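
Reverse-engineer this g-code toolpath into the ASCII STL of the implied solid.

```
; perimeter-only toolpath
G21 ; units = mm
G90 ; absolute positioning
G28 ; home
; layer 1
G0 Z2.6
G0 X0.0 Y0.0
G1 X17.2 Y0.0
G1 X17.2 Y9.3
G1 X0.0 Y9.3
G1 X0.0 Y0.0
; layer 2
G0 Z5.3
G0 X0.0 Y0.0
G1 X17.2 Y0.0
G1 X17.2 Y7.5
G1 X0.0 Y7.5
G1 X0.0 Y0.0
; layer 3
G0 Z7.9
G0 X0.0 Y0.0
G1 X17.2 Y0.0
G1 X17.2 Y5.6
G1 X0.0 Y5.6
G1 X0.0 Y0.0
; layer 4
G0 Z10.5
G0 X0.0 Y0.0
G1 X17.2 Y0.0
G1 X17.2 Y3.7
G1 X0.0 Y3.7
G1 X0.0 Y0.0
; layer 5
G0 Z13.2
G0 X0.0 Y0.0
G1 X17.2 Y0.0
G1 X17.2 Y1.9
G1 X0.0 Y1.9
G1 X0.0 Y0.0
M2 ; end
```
solid part
  facet normal 0.0000 0.0000 -1.0000
    outer loop
      vertex 17.2 11.2 0.0
      vertex 17.2 0.0 0.0
      vertex 0.0 0.0 0.0
    endloop
  endfacet
  facet normal 0.0000 0.0000 -1.0000
    outer loop
      vertex 0.0 11.2 0.0
      vertex 17.2 11.2 0.0
      vertex 0.0 0.0 0.0
    endloop
  endfacet
  facet normal 0.0000 -1.0000 0.0000
    outer loop
      vertex 0.0 0.0 0.0
      vertex 17.2 0.0 0.0
      vertex 17.2 0.0 15.8
    endloop
  endfacet
  facet normal 0.0000 -1.0000 0.0000
    outer loop
      vertex 0.0 0.0 0.0
      vertex 17.2 0.0 15.8
      vertex 0.0 0.0 15.8
    endloop
  endfacet
  facet normal 0.0000 0.8158 0.5783
    outer loop
      vertex 0.0 0.0 15.8
      vertex 17.2 0.0 15.8
      vertex 17.2 11.2 0.0
    endloop
  endfacet
  facet normal 0.0000 0.8158 0.5783
    outer loop
      vertex 0.0 0.0 15.8
      vertex 17.2 11.2 0.0
      vertex 0.0 11.2 0.0
    endloop
  endfacet
  facet normal -1.0000 0.0000 0.0000
    outer loop
      vertex 0.0 0.0 15.8
      vertex 0.0 11.2 0.0
      vertex 0.0 0.0 0.0
    endloop
  endfacet
  facet normal 1.0000 0.0000 0.0000
    outer loop
      vertex 17.2 0.0 0.0
      vertex 17.2 11.2 0.0
      vertex 17.2 0.0 15.8
    endloop
  endfacet
endsolid part

The G0 Z moves step by Δz≈2.6 mm. The G1 loops shrink linearly with z, so the solid tapers from its base footprint up to z≈15.8. Closing with a flat bottom cap and the tapered top and triangulating gives 8 facets — a wedge (ramp): 17.2 × 11.2 mm base, rising to 15.8 mm along the y=0 edge and sloping linearly to z=0 at y=11.2.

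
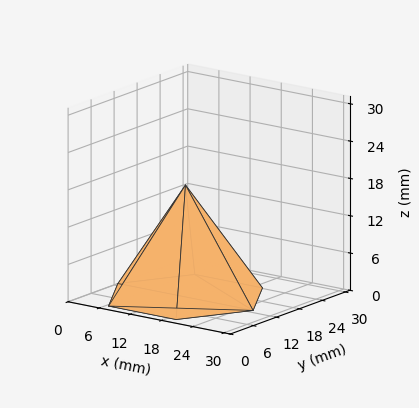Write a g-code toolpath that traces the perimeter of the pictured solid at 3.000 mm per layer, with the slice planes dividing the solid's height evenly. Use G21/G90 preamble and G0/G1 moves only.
Reading the render: the shape is a regular 6-sided pyramid, base circumscribed radius ≈ 13 mm, apex at z ≈ 18 mm (dimensions read to the nearest mm from the axis ticks). For the g-code, the solid's height is divided into equal slices at the stated Δz and each level perimeter traced with G1 moves after a G0 lift.

; perimeter-only toolpath
G21 ; units = mm
G90 ; absolute positioning
G28 ; home
; layer 1
G0 Z3.000
G0 X23.833 Y13.000
G1 X18.417 Y22.382
G1 X7.583 Y22.382
G1 X2.167 Y13.000
G1 X7.583 Y3.618
G1 X18.417 Y3.618
G1 X23.833 Y13.000
; layer 2
G0 Z6.000
G0 X21.667 Y13.000
G1 X17.333 Y20.505
G1 X8.667 Y20.505
G1 X4.333 Y13.000
G1 X8.667 Y5.495
G1 X17.333 Y5.495
G1 X21.667 Y13.000
; layer 3
G0 Z9.000
G0 X19.500 Y13.000
G1 X16.250 Y18.629
G1 X9.750 Y18.629
G1 X6.500 Y13.000
G1 X9.750 Y7.371
G1 X16.250 Y7.371
G1 X19.500 Y13.000
; layer 4
G0 Z12.000
G0 X17.333 Y13.000
G1 X15.167 Y16.753
G1 X10.833 Y16.753
G1 X8.667 Y13.000
G1 X10.833 Y9.247
G1 X15.167 Y9.247
G1 X17.333 Y13.000
; layer 5
G0 Z15.000
G0 X15.167 Y13.000
G1 X14.083 Y14.876
G1 X11.917 Y14.876
G1 X10.833 Y13.000
G1 X11.917 Y11.124
G1 X14.083 Y11.124
G1 X15.167 Y13.000
M2 ; end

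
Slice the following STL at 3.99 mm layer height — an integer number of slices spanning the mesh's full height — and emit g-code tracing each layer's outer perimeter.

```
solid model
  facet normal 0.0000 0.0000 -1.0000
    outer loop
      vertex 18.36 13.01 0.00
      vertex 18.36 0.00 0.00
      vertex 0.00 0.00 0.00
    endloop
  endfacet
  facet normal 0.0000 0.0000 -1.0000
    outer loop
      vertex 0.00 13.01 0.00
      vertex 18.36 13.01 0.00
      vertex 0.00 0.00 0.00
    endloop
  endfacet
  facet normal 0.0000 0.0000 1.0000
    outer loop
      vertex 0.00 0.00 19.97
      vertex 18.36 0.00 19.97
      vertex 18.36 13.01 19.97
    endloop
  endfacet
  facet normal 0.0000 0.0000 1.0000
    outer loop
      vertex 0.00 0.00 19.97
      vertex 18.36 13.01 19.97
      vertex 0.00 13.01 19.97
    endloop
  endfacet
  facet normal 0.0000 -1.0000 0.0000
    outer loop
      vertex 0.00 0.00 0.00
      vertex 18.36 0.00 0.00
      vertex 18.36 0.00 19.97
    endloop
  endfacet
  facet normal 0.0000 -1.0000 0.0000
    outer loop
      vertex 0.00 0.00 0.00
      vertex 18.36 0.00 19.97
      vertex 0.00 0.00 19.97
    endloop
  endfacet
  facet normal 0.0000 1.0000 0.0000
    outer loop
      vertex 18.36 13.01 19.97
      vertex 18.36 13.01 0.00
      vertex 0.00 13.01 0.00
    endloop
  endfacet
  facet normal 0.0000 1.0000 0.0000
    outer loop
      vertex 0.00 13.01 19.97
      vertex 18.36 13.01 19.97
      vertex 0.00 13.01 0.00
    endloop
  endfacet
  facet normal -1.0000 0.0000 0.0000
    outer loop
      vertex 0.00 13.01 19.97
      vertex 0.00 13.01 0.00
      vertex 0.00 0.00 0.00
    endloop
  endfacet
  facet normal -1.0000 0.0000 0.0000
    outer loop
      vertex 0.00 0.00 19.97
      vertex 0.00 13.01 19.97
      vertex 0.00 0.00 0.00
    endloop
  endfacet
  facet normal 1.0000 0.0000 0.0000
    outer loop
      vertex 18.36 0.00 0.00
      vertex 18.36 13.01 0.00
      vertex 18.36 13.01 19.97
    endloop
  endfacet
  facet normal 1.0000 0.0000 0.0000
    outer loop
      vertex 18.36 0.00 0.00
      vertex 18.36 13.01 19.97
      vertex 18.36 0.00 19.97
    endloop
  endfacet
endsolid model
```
; perimeter-only toolpath
G21 ; units = mm
G90 ; absolute positioning
G28 ; home
; layer 1
G0 Z3.99
G0 X0.00 Y0.00
G1 X18.36 Y0.00
G1 X18.36 Y13.01
G1 X0.00 Y13.01
G1 X0.00 Y0.00
; layer 2
G0 Z7.99
G0 X0.00 Y0.00
G1 X18.36 Y0.00
G1 X18.36 Y13.01
G1 X0.00 Y13.01
G1 X0.00 Y0.00
; layer 3
G0 Z11.98
G0 X0.00 Y0.00
G1 X18.36 Y0.00
G1 X18.36 Y13.01
G1 X0.00 Y13.01
G1 X0.00 Y0.00
; layer 4
G0 Z15.98
G0 X0.00 Y0.00
G1 X18.36 Y0.00
G1 X18.36 Y13.01
G1 X0.00 Y13.01
G1 X0.00 Y0.00
; layer 5
G0 Z19.97
G0 X0.00 Y0.00
G1 X18.36 Y0.00
G1 X18.36 Y13.01
G1 X0.00 Y13.01
G1 X0.00 Y0.00
M2 ; end

The solid is a rectangular box, roughly 18.4 × 13 mm footprint and 20 mm tall. Slicing at Δz = 3.99 mm — 5 equal slices spanning the solid's height, so layer i sits at z = i·h/5 — gives 5 non-empty perimeters. Each is a 4-segment closed polygon; G0 lifts to the layer z and rapids to the start vertex, then G1 traces the edges.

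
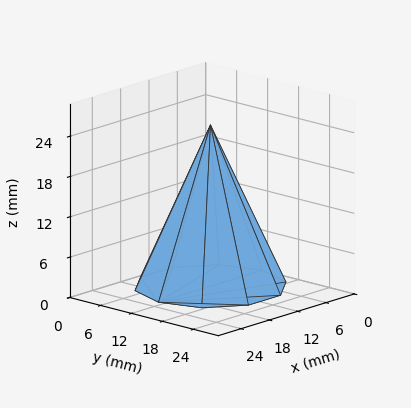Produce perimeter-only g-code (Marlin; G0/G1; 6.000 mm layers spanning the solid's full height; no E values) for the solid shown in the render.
Reading the render: the shape is a regular 10-sided pyramid, base circumscribed radius ≈ 11 mm, apex at z ≈ 24 mm (dimensions read to the nearest mm from the axis ticks). For the g-code, the solid's height is divided into equal slices at the stated Δz and each level perimeter traced with G1 moves after a G0 lift.

; perimeter-only toolpath
G21 ; units = mm
G90 ; absolute positioning
G28 ; home
; layer 1
G0 Z6.000
G0 X19.250 Y11.000
G1 X17.674 Y15.850
G1 X13.549 Y18.846
G1 X8.451 Y18.846
G1 X4.326 Y15.850
G1 X2.750 Y11.000
G1 X4.326 Y6.151
G1 X8.451 Y3.154
G1 X13.549 Y3.154
G1 X17.674 Y6.151
G1 X19.250 Y11.000
; layer 2
G0 Z12.000
G0 X16.500 Y11.000
G1 X15.450 Y14.233
G1 X12.700 Y16.231
G1 X9.300 Y16.231
G1 X6.550 Y14.233
G1 X5.500 Y11.000
G1 X6.550 Y7.767
G1 X9.300 Y5.769
G1 X12.700 Y5.769
G1 X15.450 Y7.767
G1 X16.500 Y11.000
; layer 3
G0 Z18.000
G0 X13.750 Y11.000
G1 X13.225 Y12.617
G1 X11.850 Y13.616
G1 X10.150 Y13.616
G1 X8.775 Y12.617
G1 X8.250 Y11.000
G1 X8.775 Y9.383
G1 X10.150 Y8.384
G1 X11.850 Y8.384
G1 X13.225 Y9.383
G1 X13.750 Y11.000
M2 ; end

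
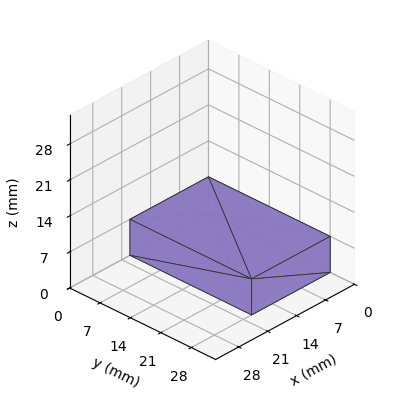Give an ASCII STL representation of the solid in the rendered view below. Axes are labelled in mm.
Reading the render: the shape is a rectangular box, roughly 19 × 28 mm footprint and 7 mm tall (dimensions read to the nearest mm from the axis ticks). For the STL, each face is triangulated and given an outward normal.

solid part
  facet normal 0.0000 0.0000 -1.0000
    outer loop
      vertex 19.0 28.0 0.0
      vertex 19.0 0.0 0.0
      vertex 0.0 0.0 0.0
    endloop
  endfacet
  facet normal 0.0000 0.0000 -1.0000
    outer loop
      vertex 0.0 28.0 0.0
      vertex 19.0 28.0 0.0
      vertex 0.0 0.0 0.0
    endloop
  endfacet
  facet normal 0.0000 0.0000 1.0000
    outer loop
      vertex 0.0 0.0 7.0
      vertex 19.0 0.0 7.0
      vertex 19.0 28.0 7.0
    endloop
  endfacet
  facet normal 0.0000 0.0000 1.0000
    outer loop
      vertex 0.0 0.0 7.0
      vertex 19.0 28.0 7.0
      vertex 0.0 28.0 7.0
    endloop
  endfacet
  facet normal 0.0000 -1.0000 0.0000
    outer loop
      vertex 0.0 0.0 0.0
      vertex 19.0 0.0 0.0
      vertex 19.0 0.0 7.0
    endloop
  endfacet
  facet normal 0.0000 -1.0000 0.0000
    outer loop
      vertex 0.0 0.0 0.0
      vertex 19.0 0.0 7.0
      vertex 0.0 0.0 7.0
    endloop
  endfacet
  facet normal 0.0000 1.0000 0.0000
    outer loop
      vertex 19.0 28.0 7.0
      vertex 19.0 28.0 0.0
      vertex 0.0 28.0 0.0
    endloop
  endfacet
  facet normal 0.0000 1.0000 0.0000
    outer loop
      vertex 0.0 28.0 7.0
      vertex 19.0 28.0 7.0
      vertex 0.0 28.0 0.0
    endloop
  endfacet
  facet normal -1.0000 0.0000 0.0000
    outer loop
      vertex 0.0 28.0 7.0
      vertex 0.0 28.0 0.0
      vertex 0.0 0.0 0.0
    endloop
  endfacet
  facet normal -1.0000 0.0000 0.0000
    outer loop
      vertex 0.0 0.0 7.0
      vertex 0.0 28.0 7.0
      vertex 0.0 0.0 0.0
    endloop
  endfacet
  facet normal 1.0000 0.0000 0.0000
    outer loop
      vertex 19.0 0.0 0.0
      vertex 19.0 28.0 0.0
      vertex 19.0 28.0 7.0
    endloop
  endfacet
  facet normal 1.0000 0.0000 0.0000
    outer loop
      vertex 19.0 0.0 0.0
      vertex 19.0 28.0 7.0
      vertex 19.0 0.0 7.0
    endloop
  endfacet
endsolid part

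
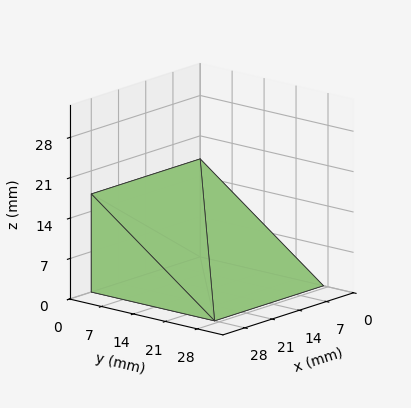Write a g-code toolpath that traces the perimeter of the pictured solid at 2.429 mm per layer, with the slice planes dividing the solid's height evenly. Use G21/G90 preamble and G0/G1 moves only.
Reading the render: the shape is a wedge (ramp): 28 × 27 mm base, rising to 17 mm along the y=0 edge and sloping linearly to z=0 at y=27 (dimensions read to the nearest mm from the axis ticks). For the g-code, the solid's height is divided into equal slices at the stated Δz and each level perimeter traced with G1 moves after a G0 lift.

; perimeter-only toolpath
G21 ; units = mm
G90 ; absolute positioning
G28 ; home
; layer 1
G0 Z2.429
G0 X0.000 Y0.000
G1 X28.000 Y0.000
G1 X28.000 Y23.143
G1 X0.000 Y23.143
G1 X0.000 Y0.000
; layer 2
G0 Z4.857
G0 X0.000 Y0.000
G1 X28.000 Y0.000
G1 X28.000 Y19.286
G1 X0.000 Y19.286
G1 X0.000 Y0.000
; layer 3
G0 Z7.286
G0 X0.000 Y0.000
G1 X28.000 Y0.000
G1 X28.000 Y15.429
G1 X0.000 Y15.429
G1 X0.000 Y0.000
; layer 4
G0 Z9.714
G0 X0.000 Y0.000
G1 X28.000 Y0.000
G1 X28.000 Y11.571
G1 X0.000 Y11.571
G1 X0.000 Y0.000
; layer 5
G0 Z12.143
G0 X0.000 Y0.000
G1 X28.000 Y0.000
G1 X28.000 Y7.714
G1 X0.000 Y7.714
G1 X0.000 Y0.000
; layer 6
G0 Z14.571
G0 X0.000 Y0.000
G1 X28.000 Y0.000
G1 X28.000 Y3.857
G1 X0.000 Y3.857
G1 X0.000 Y0.000
M2 ; end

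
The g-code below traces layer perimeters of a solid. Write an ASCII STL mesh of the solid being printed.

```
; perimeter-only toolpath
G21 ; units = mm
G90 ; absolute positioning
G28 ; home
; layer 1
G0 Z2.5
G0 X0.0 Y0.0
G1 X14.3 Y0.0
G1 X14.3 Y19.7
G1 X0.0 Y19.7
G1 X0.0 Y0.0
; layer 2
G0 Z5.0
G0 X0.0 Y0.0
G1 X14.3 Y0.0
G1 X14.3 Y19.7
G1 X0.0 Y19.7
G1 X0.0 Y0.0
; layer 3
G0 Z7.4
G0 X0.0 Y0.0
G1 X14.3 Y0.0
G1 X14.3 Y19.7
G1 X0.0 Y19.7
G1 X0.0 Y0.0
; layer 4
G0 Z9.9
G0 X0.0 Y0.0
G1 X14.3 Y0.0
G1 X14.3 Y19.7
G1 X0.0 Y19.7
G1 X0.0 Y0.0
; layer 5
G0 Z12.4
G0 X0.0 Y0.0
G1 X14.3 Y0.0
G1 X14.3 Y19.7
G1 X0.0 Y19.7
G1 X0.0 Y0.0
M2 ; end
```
solid part
  facet normal 0.0000 0.0000 -1.0000
    outer loop
      vertex 14.3 19.7 0.0
      vertex 14.3 0.0 0.0
      vertex 0.0 0.0 0.0
    endloop
  endfacet
  facet normal 0.0000 0.0000 -1.0000
    outer loop
      vertex 0.0 19.7 0.0
      vertex 14.3 19.7 0.0
      vertex 0.0 0.0 0.0
    endloop
  endfacet
  facet normal 0.0000 0.0000 1.0000
    outer loop
      vertex 0.0 0.0 12.4
      vertex 14.3 0.0 12.4
      vertex 14.3 19.7 12.4
    endloop
  endfacet
  facet normal 0.0000 0.0000 1.0000
    outer loop
      vertex 0.0 0.0 12.4
      vertex 14.3 19.7 12.4
      vertex 0.0 19.7 12.4
    endloop
  endfacet
  facet normal 0.0000 -1.0000 0.0000
    outer loop
      vertex 0.0 0.0 0.0
      vertex 14.3 0.0 0.0
      vertex 14.3 0.0 12.4
    endloop
  endfacet
  facet normal 0.0000 -1.0000 0.0000
    outer loop
      vertex 0.0 0.0 0.0
      vertex 14.3 0.0 12.4
      vertex 0.0 0.0 12.4
    endloop
  endfacet
  facet normal 0.0000 1.0000 0.0000
    outer loop
      vertex 14.3 19.7 12.4
      vertex 14.3 19.7 0.0
      vertex 0.0 19.7 0.0
    endloop
  endfacet
  facet normal 0.0000 1.0000 0.0000
    outer loop
      vertex 0.0 19.7 12.4
      vertex 14.3 19.7 12.4
      vertex 0.0 19.7 0.0
    endloop
  endfacet
  facet normal -1.0000 0.0000 0.0000
    outer loop
      vertex 0.0 19.7 12.4
      vertex 0.0 19.7 0.0
      vertex 0.0 0.0 0.0
    endloop
  endfacet
  facet normal -1.0000 0.0000 0.0000
    outer loop
      vertex 0.0 0.0 12.4
      vertex 0.0 19.7 12.4
      vertex 0.0 0.0 0.0
    endloop
  endfacet
  facet normal 1.0000 0.0000 0.0000
    outer loop
      vertex 14.3 0.0 0.0
      vertex 14.3 19.7 0.0
      vertex 14.3 19.7 12.4
    endloop
  endfacet
  facet normal 1.0000 0.0000 0.0000
    outer loop
      vertex 14.3 0.0 0.0
      vertex 14.3 19.7 12.4
      vertex 14.3 0.0 12.4
    endloop
  endfacet
endsolid part

The G0 Z moves step by Δz≈2.5 mm. Every layer's G1 loop is the same polygon, so the solid is a straight extrusion of it from z=0 to z≈12.4. Closing with flat bottom and top caps and triangulating gives 12 facets — a rectangular box, roughly 14.3 × 19.7 mm footprint and 12.4 mm tall.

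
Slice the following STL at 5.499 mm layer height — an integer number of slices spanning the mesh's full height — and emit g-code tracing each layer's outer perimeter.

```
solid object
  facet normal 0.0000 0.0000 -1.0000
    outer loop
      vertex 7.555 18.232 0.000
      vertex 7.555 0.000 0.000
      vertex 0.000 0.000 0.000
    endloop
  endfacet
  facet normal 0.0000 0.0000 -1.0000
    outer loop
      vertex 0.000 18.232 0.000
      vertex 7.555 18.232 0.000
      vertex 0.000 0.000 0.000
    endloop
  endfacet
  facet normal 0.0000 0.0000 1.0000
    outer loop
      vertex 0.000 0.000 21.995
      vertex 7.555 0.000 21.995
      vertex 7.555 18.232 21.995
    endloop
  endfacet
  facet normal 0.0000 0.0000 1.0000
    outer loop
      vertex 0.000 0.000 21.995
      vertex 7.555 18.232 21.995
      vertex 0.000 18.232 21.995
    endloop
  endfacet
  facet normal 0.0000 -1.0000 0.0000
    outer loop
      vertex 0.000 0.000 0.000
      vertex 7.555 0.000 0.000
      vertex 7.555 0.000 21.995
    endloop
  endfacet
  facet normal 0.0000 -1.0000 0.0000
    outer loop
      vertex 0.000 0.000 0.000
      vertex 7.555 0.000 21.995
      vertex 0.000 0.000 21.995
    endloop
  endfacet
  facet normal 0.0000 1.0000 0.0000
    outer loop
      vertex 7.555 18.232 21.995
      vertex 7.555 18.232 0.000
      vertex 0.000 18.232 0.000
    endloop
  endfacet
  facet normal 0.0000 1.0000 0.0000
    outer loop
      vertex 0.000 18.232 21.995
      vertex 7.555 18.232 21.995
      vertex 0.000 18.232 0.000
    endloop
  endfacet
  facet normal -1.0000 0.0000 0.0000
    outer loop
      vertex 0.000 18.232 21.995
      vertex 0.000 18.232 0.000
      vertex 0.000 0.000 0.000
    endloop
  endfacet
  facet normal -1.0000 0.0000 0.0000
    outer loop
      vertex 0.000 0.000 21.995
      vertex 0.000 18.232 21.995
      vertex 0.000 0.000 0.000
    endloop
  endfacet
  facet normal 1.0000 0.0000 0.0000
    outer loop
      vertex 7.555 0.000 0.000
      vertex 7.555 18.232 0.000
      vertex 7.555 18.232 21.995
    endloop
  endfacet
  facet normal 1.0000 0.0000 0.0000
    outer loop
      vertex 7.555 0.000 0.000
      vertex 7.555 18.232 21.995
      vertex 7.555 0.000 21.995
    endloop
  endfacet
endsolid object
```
; perimeter-only toolpath
G21 ; units = mm
G90 ; absolute positioning
G28 ; home
; layer 1
G0 Z5.499
G0 X0.000 Y0.000
G1 X7.555 Y0.000
G1 X7.555 Y18.232
G1 X0.000 Y18.232
G1 X0.000 Y0.000
; layer 2
G0 Z10.998
G0 X0.000 Y0.000
G1 X7.555 Y0.000
G1 X7.555 Y18.232
G1 X0.000 Y18.232
G1 X0.000 Y0.000
; layer 3
G0 Z16.496
G0 X0.000 Y0.000
G1 X7.555 Y0.000
G1 X7.555 Y18.232
G1 X0.000 Y18.232
G1 X0.000 Y0.000
; layer 4
G0 Z21.995
G0 X0.000 Y0.000
G1 X7.555 Y0.000
G1 X7.555 Y18.232
G1 X0.000 Y18.232
G1 X0.000 Y0.000
M2 ; end

The solid is a rectangular box, roughly 7.55 × 18.2 mm footprint and 22 mm tall. Slicing at Δz = 5.499 mm — 4 equal slices spanning the solid's height, so layer i sits at z = i·h/4 — gives 4 non-empty perimeters. Each is a 4-segment closed polygon; G0 lifts to the layer z and rapids to the start vertex, then G1 traces the edges.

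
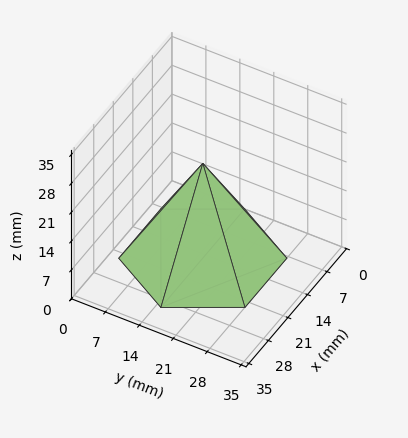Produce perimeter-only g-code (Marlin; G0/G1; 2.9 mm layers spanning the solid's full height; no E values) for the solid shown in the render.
Reading the render: the shape is a regular 6-sided pyramid, base circumscribed radius ≈ 15 mm, apex at z ≈ 23 mm (dimensions read to the nearest mm from the axis ticks). For the g-code, the solid's height is divided into equal slices at the stated Δz and each level perimeter traced with G1 moves after a G0 lift.

; perimeter-only toolpath
G21 ; units = mm
G90 ; absolute positioning
G28 ; home
; layer 1
G0 Z2.9
G0 X28.1 Y15.0
G1 X21.6 Y26.4
G1 X8.4 Y26.4
G1 X1.9 Y15.0
G1 X8.4 Y3.6
G1 X21.6 Y3.6
G1 X28.1 Y15.0
; layer 2
G0 Z5.8
G0 X26.2 Y15.0
G1 X20.6 Y24.8
G1 X9.4 Y24.8
G1 X3.8 Y15.0
G1 X9.4 Y5.2
G1 X20.6 Y5.2
G1 X26.2 Y15.0
; layer 3
G0 Z8.6
G0 X24.4 Y15.0
G1 X19.7 Y23.1
G1 X10.3 Y23.1
G1 X5.6 Y15.0
G1 X10.3 Y6.9
G1 X19.7 Y6.9
G1 X24.4 Y15.0
; layer 4
G0 Z11.5
G0 X22.5 Y15.0
G1 X18.8 Y21.5
G1 X11.2 Y21.5
G1 X7.5 Y15.0
G1 X11.2 Y8.5
G1 X18.8 Y8.5
G1 X22.5 Y15.0
; layer 5
G0 Z14.4
G0 X20.6 Y15.0
G1 X17.8 Y19.9
G1 X12.2 Y19.9
G1 X9.4 Y15.0
G1 X12.2 Y10.1
G1 X17.8 Y10.1
G1 X20.6 Y15.0
; layer 6
G0 Z17.2
G0 X18.8 Y15.0
G1 X16.9 Y18.2
G1 X13.1 Y18.2
G1 X11.2 Y15.0
G1 X13.1 Y11.8
G1 X16.9 Y11.8
G1 X18.8 Y15.0
; layer 7
G0 Z20.1
G0 X16.9 Y15.0
G1 X15.9 Y16.6
G1 X14.1 Y16.6
G1 X13.1 Y15.0
G1 X14.1 Y13.4
G1 X15.9 Y13.4
G1 X16.9 Y15.0
M2 ; end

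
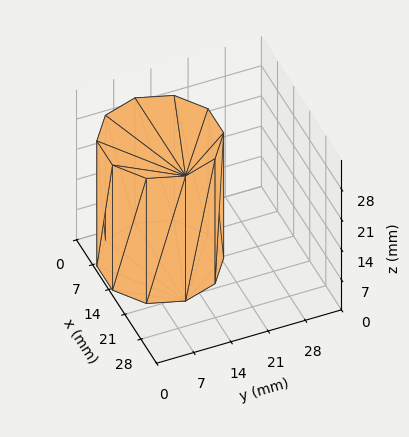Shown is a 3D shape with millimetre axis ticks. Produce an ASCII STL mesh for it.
Reading the render: the shape is a regular 10-sided prism (a cylinder approximated with 10 flat sides), circumscribed radius ≈ 11 mm, height ≈ 29 mm (dimensions read to the nearest mm from the axis ticks). For the STL, each face is triangulated and given an outward normal.

solid part
  facet normal 0.0000 0.0000 -1.0000
    outer loop
      vertex 14.399 21.462 0.000
      vertex 19.899 17.466 0.000
      vertex 22.000 11.000 0.000
    endloop
  endfacet
  facet normal 0.0000 0.0000 -1.0000
    outer loop
      vertex 7.601 21.462 0.000
      vertex 14.399 21.462 0.000
      vertex 22.000 11.000 0.000
    endloop
  endfacet
  facet normal 0.0000 0.0000 -1.0000
    outer loop
      vertex 2.101 17.466 0.000
      vertex 7.601 21.462 0.000
      vertex 22.000 11.000 0.000
    endloop
  endfacet
  facet normal 0.0000 0.0000 -1.0000
    outer loop
      vertex 0.000 11.000 0.000
      vertex 2.101 17.466 0.000
      vertex 22.000 11.000 0.000
    endloop
  endfacet
  facet normal 0.0000 0.0000 -1.0000
    outer loop
      vertex 2.101 4.534 0.000
      vertex 0.000 11.000 0.000
      vertex 22.000 11.000 0.000
    endloop
  endfacet
  facet normal 0.0000 0.0000 -1.0000
    outer loop
      vertex 7.601 0.538 0.000
      vertex 2.101 4.534 0.000
      vertex 22.000 11.000 0.000
    endloop
  endfacet
  facet normal 0.0000 0.0000 -1.0000
    outer loop
      vertex 14.399 0.538 0.000
      vertex 7.601 0.538 0.000
      vertex 22.000 11.000 0.000
    endloop
  endfacet
  facet normal 0.0000 0.0000 -1.0000
    outer loop
      vertex 19.899 4.534 0.000
      vertex 14.399 0.538 0.000
      vertex 22.000 11.000 0.000
    endloop
  endfacet
  facet normal 0.0000 0.0000 1.0000
    outer loop
      vertex 22.000 11.000 29.000
      vertex 19.899 17.466 29.000
      vertex 14.399 21.462 29.000
    endloop
  endfacet
  facet normal 0.0000 0.0000 1.0000
    outer loop
      vertex 22.000 11.000 29.000
      vertex 14.399 21.462 29.000
      vertex 7.601 21.462 29.000
    endloop
  endfacet
  facet normal 0.0000 0.0000 1.0000
    outer loop
      vertex 22.000 11.000 29.000
      vertex 7.601 21.462 29.000
      vertex 2.101 17.466 29.000
    endloop
  endfacet
  facet normal 0.0000 0.0000 1.0000
    outer loop
      vertex 22.000 11.000 29.000
      vertex 2.101 17.466 29.000
      vertex 0.000 11.000 29.000
    endloop
  endfacet
  facet normal 0.0000 0.0000 1.0000
    outer loop
      vertex 22.000 11.000 29.000
      vertex 0.000 11.000 29.000
      vertex 2.101 4.534 29.000
    endloop
  endfacet
  facet normal 0.0000 0.0000 1.0000
    outer loop
      vertex 22.000 11.000 29.000
      vertex 2.101 4.534 29.000
      vertex 7.601 0.538 29.000
    endloop
  endfacet
  facet normal 0.0000 0.0000 1.0000
    outer loop
      vertex 22.000 11.000 29.000
      vertex 7.601 0.538 29.000
      vertex 14.399 0.538 29.000
    endloop
  endfacet
  facet normal 0.0000 0.0000 1.0000
    outer loop
      vertex 22.000 11.000 29.000
      vertex 14.399 0.538 29.000
      vertex 19.899 4.534 29.000
    endloop
  endfacet
  facet normal 0.9511 0.3090 0.0000
    outer loop
      vertex 22.000 11.000 0.000
      vertex 19.899 17.466 0.000
      vertex 19.899 17.466 29.000
    endloop
  endfacet
  facet normal 0.9511 0.3090 0.0000
    outer loop
      vertex 22.000 11.000 0.000
      vertex 19.899 17.466 29.000
      vertex 22.000 11.000 29.000
    endloop
  endfacet
  facet normal 0.5878 0.8090 0.0000
    outer loop
      vertex 19.899 17.466 0.000
      vertex 14.399 21.462 0.000
      vertex 14.399 21.462 29.000
    endloop
  endfacet
  facet normal 0.5878 0.8090 0.0000
    outer loop
      vertex 19.899 17.466 0.000
      vertex 14.399 21.462 29.000
      vertex 19.899 17.466 29.000
    endloop
  endfacet
  facet normal 0.0000 1.0000 0.0000
    outer loop
      vertex 14.399 21.462 0.000
      vertex 7.601 21.462 0.000
      vertex 7.601 21.462 29.000
    endloop
  endfacet
  facet normal 0.0000 1.0000 0.0000
    outer loop
      vertex 14.399 21.462 0.000
      vertex 7.601 21.462 29.000
      vertex 14.399 21.462 29.000
    endloop
  endfacet
  facet normal -0.5878 0.8090 0.0000
    outer loop
      vertex 7.601 21.462 0.000
      vertex 2.101 17.466 0.000
      vertex 2.101 17.466 29.000
    endloop
  endfacet
  facet normal -0.5878 0.8090 0.0000
    outer loop
      vertex 7.601 21.462 0.000
      vertex 2.101 17.466 29.000
      vertex 7.601 21.462 29.000
    endloop
  endfacet
  facet normal -0.9511 0.3090 0.0000
    outer loop
      vertex 2.101 17.466 0.000
      vertex 0.000 11.000 0.000
      vertex 0.000 11.000 29.000
    endloop
  endfacet
  facet normal -0.9511 0.3090 0.0000
    outer loop
      vertex 2.101 17.466 0.000
      vertex 0.000 11.000 29.000
      vertex 2.101 17.466 29.000
    endloop
  endfacet
  facet normal -0.9511 -0.3090 0.0000
    outer loop
      vertex 0.000 11.000 0.000
      vertex 2.101 4.534 0.000
      vertex 2.101 4.534 29.000
    endloop
  endfacet
  facet normal -0.9511 -0.3090 0.0000
    outer loop
      vertex 0.000 11.000 0.000
      vertex 2.101 4.534 29.000
      vertex 0.000 11.000 29.000
    endloop
  endfacet
  facet normal -0.5878 -0.8090 0.0000
    outer loop
      vertex 2.101 4.534 0.000
      vertex 7.601 0.538 0.000
      vertex 7.601 0.538 29.000
    endloop
  endfacet
  facet normal -0.5878 -0.8090 0.0000
    outer loop
      vertex 2.101 4.534 0.000
      vertex 7.601 0.538 29.000
      vertex 2.101 4.534 29.000
    endloop
  endfacet
  facet normal 0.0000 -1.0000 0.0000
    outer loop
      vertex 7.601 0.538 0.000
      vertex 14.399 0.538 0.000
      vertex 14.399 0.538 29.000
    endloop
  endfacet
  facet normal 0.0000 -1.0000 0.0000
    outer loop
      vertex 7.601 0.538 0.000
      vertex 14.399 0.538 29.000
      vertex 7.601 0.538 29.000
    endloop
  endfacet
  facet normal 0.5878 -0.8090 0.0000
    outer loop
      vertex 14.399 0.538 0.000
      vertex 19.899 4.534 0.000
      vertex 19.899 4.534 29.000
    endloop
  endfacet
  facet normal 0.5878 -0.8090 0.0000
    outer loop
      vertex 14.399 0.538 0.000
      vertex 19.899 4.534 29.000
      vertex 14.399 0.538 29.000
    endloop
  endfacet
  facet normal 0.9511 -0.3090 0.0000
    outer loop
      vertex 19.899 4.534 0.000
      vertex 22.000 11.000 0.000
      vertex 22.000 11.000 29.000
    endloop
  endfacet
  facet normal 0.9511 -0.3090 0.0000
    outer loop
      vertex 19.899 4.534 0.000
      vertex 22.000 11.000 29.000
      vertex 19.899 4.534 29.000
    endloop
  endfacet
endsolid part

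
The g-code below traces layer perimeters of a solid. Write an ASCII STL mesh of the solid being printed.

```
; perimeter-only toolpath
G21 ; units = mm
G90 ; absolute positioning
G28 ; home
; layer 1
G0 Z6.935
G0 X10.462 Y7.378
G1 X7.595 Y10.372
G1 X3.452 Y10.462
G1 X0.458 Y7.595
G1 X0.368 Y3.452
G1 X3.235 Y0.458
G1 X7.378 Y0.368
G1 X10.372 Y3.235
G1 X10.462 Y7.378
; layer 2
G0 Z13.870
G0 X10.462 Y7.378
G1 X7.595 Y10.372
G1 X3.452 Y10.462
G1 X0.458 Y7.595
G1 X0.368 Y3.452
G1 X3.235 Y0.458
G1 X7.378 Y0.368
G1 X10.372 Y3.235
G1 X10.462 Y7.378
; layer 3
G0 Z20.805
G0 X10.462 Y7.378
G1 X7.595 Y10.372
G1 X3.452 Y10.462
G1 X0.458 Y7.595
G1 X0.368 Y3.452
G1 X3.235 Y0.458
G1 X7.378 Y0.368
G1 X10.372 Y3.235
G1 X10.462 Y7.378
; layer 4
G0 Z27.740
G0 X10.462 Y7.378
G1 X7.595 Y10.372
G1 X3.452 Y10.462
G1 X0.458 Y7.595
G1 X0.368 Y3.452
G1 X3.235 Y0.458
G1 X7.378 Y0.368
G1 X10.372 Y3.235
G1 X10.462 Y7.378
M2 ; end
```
solid part
  facet normal 0.0000 0.0000 -1.0000
    outer loop
      vertex 3.452 10.462 0.000
      vertex 7.595 10.372 0.000
      vertex 10.462 7.378 0.000
    endloop
  endfacet
  facet normal 0.0000 0.0000 -1.0000
    outer loop
      vertex 0.458 7.595 0.000
      vertex 3.452 10.462 0.000
      vertex 10.462 7.378 0.000
    endloop
  endfacet
  facet normal 0.0000 0.0000 -1.0000
    outer loop
      vertex 0.368 3.452 0.000
      vertex 0.458 7.595 0.000
      vertex 10.462 7.378 0.000
    endloop
  endfacet
  facet normal 0.0000 0.0000 -1.0000
    outer loop
      vertex 3.235 0.458 0.000
      vertex 0.368 3.452 0.000
      vertex 10.462 7.378 0.000
    endloop
  endfacet
  facet normal 0.0000 0.0000 -1.0000
    outer loop
      vertex 7.378 0.368 0.000
      vertex 3.235 0.458 0.000
      vertex 10.462 7.378 0.000
    endloop
  endfacet
  facet normal 0.0000 0.0000 -1.0000
    outer loop
      vertex 10.372 3.235 0.000
      vertex 7.378 0.368 0.000
      vertex 10.462 7.378 0.000
    endloop
  endfacet
  facet normal 0.0000 0.0000 1.0000
    outer loop
      vertex 10.462 7.378 27.740
      vertex 7.595 10.372 27.740
      vertex 3.452 10.462 27.740
    endloop
  endfacet
  facet normal 0.0000 0.0000 1.0000
    outer loop
      vertex 10.462 7.378 27.740
      vertex 3.452 10.462 27.740
      vertex 0.458 7.595 27.740
    endloop
  endfacet
  facet normal 0.0000 0.0000 1.0000
    outer loop
      vertex 10.462 7.378 27.740
      vertex 0.458 7.595 27.740
      vertex 0.368 3.452 27.740
    endloop
  endfacet
  facet normal 0.0000 0.0000 1.0000
    outer loop
      vertex 10.462 7.378 27.740
      vertex 0.368 3.452 27.740
      vertex 3.235 0.458 27.740
    endloop
  endfacet
  facet normal 0.0000 0.0000 1.0000
    outer loop
      vertex 10.462 7.378 27.740
      vertex 3.235 0.458 27.740
      vertex 7.378 0.368 27.740
    endloop
  endfacet
  facet normal 0.0000 0.0000 1.0000
    outer loop
      vertex 10.462 7.378 27.740
      vertex 7.378 0.368 27.740
      vertex 10.372 3.235 27.740
    endloop
  endfacet
  facet normal 0.7223 0.6916 0.0000
    outer loop
      vertex 10.462 7.378 0.000
      vertex 7.595 10.372 0.000
      vertex 7.595 10.372 27.740
    endloop
  endfacet
  facet normal 0.7223 0.6916 0.0000
    outer loop
      vertex 10.462 7.378 0.000
      vertex 7.595 10.372 27.740
      vertex 10.462 7.378 27.740
    endloop
  endfacet
  facet normal 0.0217 0.9998 0.0000
    outer loop
      vertex 7.595 10.372 0.000
      vertex 3.452 10.462 0.000
      vertex 3.452 10.462 27.740
    endloop
  endfacet
  facet normal 0.0217 0.9998 0.0000
    outer loop
      vertex 7.595 10.372 0.000
      vertex 3.452 10.462 27.740
      vertex 7.595 10.372 27.740
    endloop
  endfacet
  facet normal -0.6916 0.7223 0.0000
    outer loop
      vertex 3.452 10.462 0.000
      vertex 0.458 7.595 0.000
      vertex 0.458 7.595 27.740
    endloop
  endfacet
  facet normal -0.6916 0.7223 0.0000
    outer loop
      vertex 3.452 10.462 0.000
      vertex 0.458 7.595 27.740
      vertex 3.452 10.462 27.740
    endloop
  endfacet
  facet normal -0.9998 0.0217 0.0000
    outer loop
      vertex 0.458 7.595 0.000
      vertex 0.368 3.452 0.000
      vertex 0.368 3.452 27.740
    endloop
  endfacet
  facet normal -0.9998 0.0217 0.0000
    outer loop
      vertex 0.458 7.595 0.000
      vertex 0.368 3.452 27.740
      vertex 0.458 7.595 27.740
    endloop
  endfacet
  facet normal -0.7223 -0.6916 0.0000
    outer loop
      vertex 0.368 3.452 0.000
      vertex 3.235 0.458 0.000
      vertex 3.235 0.458 27.740
    endloop
  endfacet
  facet normal -0.7223 -0.6916 0.0000
    outer loop
      vertex 0.368 3.452 0.000
      vertex 3.235 0.458 27.740
      vertex 0.368 3.452 27.740
    endloop
  endfacet
  facet normal -0.0217 -0.9998 0.0000
    outer loop
      vertex 3.235 0.458 0.000
      vertex 7.378 0.368 0.000
      vertex 7.378 0.368 27.740
    endloop
  endfacet
  facet normal -0.0217 -0.9998 0.0000
    outer loop
      vertex 3.235 0.458 0.000
      vertex 7.378 0.368 27.740
      vertex 3.235 0.458 27.740
    endloop
  endfacet
  facet normal 0.6916 -0.7223 0.0000
    outer loop
      vertex 7.378 0.368 0.000
      vertex 10.372 3.235 0.000
      vertex 10.372 3.235 27.740
    endloop
  endfacet
  facet normal 0.6916 -0.7223 0.0000
    outer loop
      vertex 7.378 0.368 0.000
      vertex 10.372 3.235 27.740
      vertex 7.378 0.368 27.740
    endloop
  endfacet
  facet normal 0.9998 -0.0217 0.0000
    outer loop
      vertex 10.372 3.235 0.000
      vertex 10.462 7.378 0.000
      vertex 10.462 7.378 27.740
    endloop
  endfacet
  facet normal 0.9998 -0.0217 0.0000
    outer loop
      vertex 10.372 3.235 0.000
      vertex 10.462 7.378 27.740
      vertex 10.372 3.235 27.740
    endloop
  endfacet
endsolid part

The G0 Z moves step by Δz≈6.935 mm. Every layer's G1 loop is the same polygon, so the solid is a straight extrusion of it from z=0 to z≈27.7. Closing with flat bottom and top caps and triangulating gives 28 facets — a regular 8-sided prism (a cylinder approximated with 8 flat sides), circumscribed radius ≈ 5.42 mm, height ≈ 27.7 mm.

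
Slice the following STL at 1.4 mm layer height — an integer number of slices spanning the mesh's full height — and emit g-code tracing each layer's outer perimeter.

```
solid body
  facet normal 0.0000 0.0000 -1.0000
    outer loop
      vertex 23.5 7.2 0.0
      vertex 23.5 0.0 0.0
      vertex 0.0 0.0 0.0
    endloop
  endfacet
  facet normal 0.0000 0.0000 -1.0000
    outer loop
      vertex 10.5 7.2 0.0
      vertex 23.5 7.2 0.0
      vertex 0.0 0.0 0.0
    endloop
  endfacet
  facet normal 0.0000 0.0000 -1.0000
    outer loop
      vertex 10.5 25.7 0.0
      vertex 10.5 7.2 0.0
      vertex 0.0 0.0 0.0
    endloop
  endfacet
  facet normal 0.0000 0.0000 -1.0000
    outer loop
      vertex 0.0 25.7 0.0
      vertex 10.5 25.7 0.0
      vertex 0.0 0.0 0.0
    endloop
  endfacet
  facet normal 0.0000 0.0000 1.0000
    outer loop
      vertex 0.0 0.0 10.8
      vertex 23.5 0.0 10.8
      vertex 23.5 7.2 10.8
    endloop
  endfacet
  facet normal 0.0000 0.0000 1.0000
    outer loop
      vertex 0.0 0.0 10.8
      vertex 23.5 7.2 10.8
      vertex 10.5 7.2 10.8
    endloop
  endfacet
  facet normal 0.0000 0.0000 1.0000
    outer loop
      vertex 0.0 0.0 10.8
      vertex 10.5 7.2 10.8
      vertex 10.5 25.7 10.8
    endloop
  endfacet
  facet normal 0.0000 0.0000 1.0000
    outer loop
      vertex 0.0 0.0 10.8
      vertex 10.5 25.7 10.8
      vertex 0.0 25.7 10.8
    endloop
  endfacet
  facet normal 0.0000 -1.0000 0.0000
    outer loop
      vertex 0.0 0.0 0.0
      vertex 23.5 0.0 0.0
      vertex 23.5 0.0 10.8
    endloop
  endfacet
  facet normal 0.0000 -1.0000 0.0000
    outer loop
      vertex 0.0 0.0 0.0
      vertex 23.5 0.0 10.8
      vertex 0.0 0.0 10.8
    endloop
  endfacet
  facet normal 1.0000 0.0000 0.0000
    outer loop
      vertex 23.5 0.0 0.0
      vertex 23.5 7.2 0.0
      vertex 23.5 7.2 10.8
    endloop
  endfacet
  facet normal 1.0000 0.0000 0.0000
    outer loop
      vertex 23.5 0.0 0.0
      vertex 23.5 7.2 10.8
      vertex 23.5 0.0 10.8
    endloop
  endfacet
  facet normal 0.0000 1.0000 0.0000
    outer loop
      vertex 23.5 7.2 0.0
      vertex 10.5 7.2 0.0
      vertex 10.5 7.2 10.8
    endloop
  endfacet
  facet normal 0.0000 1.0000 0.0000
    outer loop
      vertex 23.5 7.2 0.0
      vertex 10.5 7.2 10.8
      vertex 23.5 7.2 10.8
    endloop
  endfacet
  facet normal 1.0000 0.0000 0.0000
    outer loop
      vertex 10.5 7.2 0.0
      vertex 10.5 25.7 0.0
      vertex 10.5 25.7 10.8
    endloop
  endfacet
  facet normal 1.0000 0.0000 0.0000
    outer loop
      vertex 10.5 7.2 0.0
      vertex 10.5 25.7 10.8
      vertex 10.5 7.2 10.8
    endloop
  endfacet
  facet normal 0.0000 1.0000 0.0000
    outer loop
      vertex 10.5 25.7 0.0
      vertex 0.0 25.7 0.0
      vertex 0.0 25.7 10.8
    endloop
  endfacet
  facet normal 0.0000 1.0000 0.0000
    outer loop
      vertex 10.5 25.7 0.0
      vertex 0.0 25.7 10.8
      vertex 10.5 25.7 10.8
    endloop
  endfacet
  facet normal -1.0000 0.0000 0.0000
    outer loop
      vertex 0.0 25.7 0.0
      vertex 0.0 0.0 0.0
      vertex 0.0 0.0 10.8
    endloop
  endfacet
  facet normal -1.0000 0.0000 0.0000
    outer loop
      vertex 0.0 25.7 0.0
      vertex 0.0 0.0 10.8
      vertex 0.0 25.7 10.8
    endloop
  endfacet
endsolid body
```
; perimeter-only toolpath
G21 ; units = mm
G90 ; absolute positioning
G28 ; home
; layer 1
G0 Z1.4
G0 X0.0 Y0.0
G1 X23.5 Y0.0
G1 X23.5 Y7.2
G1 X10.5 Y7.2
G1 X10.5 Y25.7
G1 X0.0 Y25.7
G1 X0.0 Y0.0
; layer 2
G0 Z2.7
G0 X0.0 Y0.0
G1 X23.5 Y0.0
G1 X23.5 Y7.2
G1 X10.5 Y7.2
G1 X10.5 Y25.7
G1 X0.0 Y25.7
G1 X0.0 Y0.0
; layer 3
G0 Z4.1
G0 X0.0 Y0.0
G1 X23.5 Y0.0
G1 X23.5 Y7.2
G1 X10.5 Y7.2
G1 X10.5 Y25.7
G1 X0.0 Y25.7
G1 X0.0 Y0.0
; layer 4
G0 Z5.4
G0 X0.0 Y0.0
G1 X23.5 Y0.0
G1 X23.5 Y7.2
G1 X10.5 Y7.2
G1 X10.5 Y25.7
G1 X0.0 Y25.7
G1 X0.0 Y0.0
; layer 5
G0 Z6.8
G0 X0.0 Y0.0
G1 X23.5 Y0.0
G1 X23.5 Y7.2
G1 X10.5 Y7.2
G1 X10.5 Y25.7
G1 X0.0 Y25.7
G1 X0.0 Y0.0
; layer 6
G0 Z8.1
G0 X0.0 Y0.0
G1 X23.5 Y0.0
G1 X23.5 Y7.2
G1 X10.5 Y7.2
G1 X10.5 Y25.7
G1 X0.0 Y25.7
G1 X0.0 Y0.0
; layer 7
G0 Z9.5
G0 X0.0 Y0.0
G1 X23.5 Y0.0
G1 X23.5 Y7.2
G1 X10.5 Y7.2
G1 X10.5 Y25.7
G1 X0.0 Y25.7
G1 X0.0 Y0.0
; layer 8
G0 Z10.8
G0 X0.0 Y0.0
G1 X23.5 Y0.0
G1 X23.5 Y7.2
G1 X10.5 Y7.2
G1 X10.5 Y25.7
G1 X0.0 Y25.7
G1 X0.0 Y0.0
M2 ; end

The solid is an L-shaped prism: outer 23.5 × 25.7 mm, arm thicknesses ≈ 7.2 mm (horizontal) and 10.5 mm (vertical), extruded 10.8 mm in z. Slicing at Δz = 1.4 mm — 8 equal slices spanning the solid's height, so layer i sits at z = i·h/8 — gives 8 non-empty perimeters. Each is a 6-segment closed polygon; G0 lifts to the layer z and rapids to the start vertex, then G1 traces the edges.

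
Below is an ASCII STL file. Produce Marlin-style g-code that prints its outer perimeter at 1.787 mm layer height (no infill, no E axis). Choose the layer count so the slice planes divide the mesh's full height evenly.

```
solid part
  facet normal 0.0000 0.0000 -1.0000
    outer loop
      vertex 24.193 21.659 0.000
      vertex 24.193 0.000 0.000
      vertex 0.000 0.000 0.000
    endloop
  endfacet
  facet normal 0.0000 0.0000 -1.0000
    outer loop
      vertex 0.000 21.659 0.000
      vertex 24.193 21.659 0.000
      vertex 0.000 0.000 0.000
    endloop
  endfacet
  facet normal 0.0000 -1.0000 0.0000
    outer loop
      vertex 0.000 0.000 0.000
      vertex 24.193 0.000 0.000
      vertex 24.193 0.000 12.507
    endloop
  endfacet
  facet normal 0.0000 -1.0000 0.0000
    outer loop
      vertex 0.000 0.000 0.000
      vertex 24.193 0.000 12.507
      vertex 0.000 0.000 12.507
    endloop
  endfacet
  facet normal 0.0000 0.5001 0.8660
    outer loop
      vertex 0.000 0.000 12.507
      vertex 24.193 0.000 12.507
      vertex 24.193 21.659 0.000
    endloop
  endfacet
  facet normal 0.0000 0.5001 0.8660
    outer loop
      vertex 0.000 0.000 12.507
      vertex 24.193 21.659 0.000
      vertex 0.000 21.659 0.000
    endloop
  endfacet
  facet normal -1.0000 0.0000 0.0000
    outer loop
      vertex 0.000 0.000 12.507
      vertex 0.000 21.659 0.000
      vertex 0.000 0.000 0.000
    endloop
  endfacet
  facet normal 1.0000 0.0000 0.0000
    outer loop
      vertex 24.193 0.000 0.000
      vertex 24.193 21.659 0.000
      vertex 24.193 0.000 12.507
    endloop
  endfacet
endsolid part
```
; perimeter-only toolpath
G21 ; units = mm
G90 ; absolute positioning
G28 ; home
; layer 1
G0 Z1.787
G0 X0.000 Y0.000
G1 X24.193 Y0.000
G1 X24.193 Y18.565
G1 X0.000 Y18.565
G1 X0.000 Y0.000
; layer 2
G0 Z3.573
G0 X0.000 Y0.000
G1 X24.193 Y0.000
G1 X24.193 Y15.471
G1 X0.000 Y15.471
G1 X0.000 Y0.000
; layer 3
G0 Z5.360
G0 X0.000 Y0.000
G1 X24.193 Y0.000
G1 X24.193 Y12.377
G1 X0.000 Y12.377
G1 X0.000 Y0.000
; layer 4
G0 Z7.147
G0 X0.000 Y0.000
G1 X24.193 Y0.000
G1 X24.193 Y9.282
G1 X0.000 Y9.282
G1 X0.000 Y0.000
; layer 5
G0 Z8.934
G0 X0.000 Y0.000
G1 X24.193 Y0.000
G1 X24.193 Y6.188
G1 X0.000 Y6.188
G1 X0.000 Y0.000
; layer 6
G0 Z10.720
G0 X0.000 Y0.000
G1 X24.193 Y0.000
G1 X24.193 Y3.094
G1 X0.000 Y3.094
G1 X0.000 Y0.000
M2 ; end

The solid is a wedge (ramp): 24.2 × 21.7 mm base, rising to 12.5 mm along the y=0 edge and sloping linearly to z=0 at y=21.7. Slicing at Δz = 1.787 mm — 7 equal slices spanning the solid's height, so layer i sits at z = i·h/7 — gives 6 non-empty perimeters. Each is a 4-segment closed polygon; G0 lifts to the layer z and rapids to the start vertex, then G1 traces the edges. The cross-section shrinks linearly with z (the slice at the apex is degenerate and omitted).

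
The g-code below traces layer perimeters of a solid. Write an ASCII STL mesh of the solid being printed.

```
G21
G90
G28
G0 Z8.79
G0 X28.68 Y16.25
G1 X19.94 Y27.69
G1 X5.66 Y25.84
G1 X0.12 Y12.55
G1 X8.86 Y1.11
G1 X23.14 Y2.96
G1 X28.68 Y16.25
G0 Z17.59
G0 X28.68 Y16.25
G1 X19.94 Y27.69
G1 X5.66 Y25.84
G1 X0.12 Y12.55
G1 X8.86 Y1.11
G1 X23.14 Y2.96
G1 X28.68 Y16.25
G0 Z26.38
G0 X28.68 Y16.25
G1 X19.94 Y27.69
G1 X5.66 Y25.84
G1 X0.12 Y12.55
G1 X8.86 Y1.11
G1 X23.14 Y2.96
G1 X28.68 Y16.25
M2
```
solid part
  facet normal 0.0000 0.0000 -1.0000
    outer loop
      vertex 5.66 25.84 0.00
      vertex 19.94 27.69 0.00
      vertex 28.68 16.25 0.00
    endloop
  endfacet
  facet normal 0.0000 0.0000 -1.0000
    outer loop
      vertex 0.12 12.55 0.00
      vertex 5.66 25.84 0.00
      vertex 28.68 16.25 0.00
    endloop
  endfacet
  facet normal 0.0000 0.0000 -1.0000
    outer loop
      vertex 8.86 1.11 0.00
      vertex 0.12 12.55 0.00
      vertex 28.68 16.25 0.00
    endloop
  endfacet
  facet normal 0.0000 0.0000 -1.0000
    outer loop
      vertex 23.14 2.96 0.00
      vertex 8.86 1.11 0.00
      vertex 28.68 16.25 0.00
    endloop
  endfacet
  facet normal 0.0000 0.0000 1.0000
    outer loop
      vertex 28.68 16.25 26.38
      vertex 19.94 27.69 26.38
      vertex 5.66 25.84 26.38
    endloop
  endfacet
  facet normal 0.0000 0.0000 1.0000
    outer loop
      vertex 28.68 16.25 26.38
      vertex 5.66 25.84 26.38
      vertex 0.12 12.55 26.38
    endloop
  endfacet
  facet normal 0.0000 0.0000 1.0000
    outer loop
      vertex 28.68 16.25 26.38
      vertex 0.12 12.55 26.38
      vertex 8.86 1.11 26.38
    endloop
  endfacet
  facet normal 0.0000 0.0000 1.0000
    outer loop
      vertex 28.68 16.25 26.38
      vertex 8.86 1.11 26.38
      vertex 23.14 2.96 26.38
    endloop
  endfacet
  facet normal 0.7946 0.6071 0.0000
    outer loop
      vertex 28.68 16.25 0.00
      vertex 19.94 27.69 0.00
      vertex 19.94 27.69 26.38
    endloop
  endfacet
  facet normal 0.7946 0.6071 0.0000
    outer loop
      vertex 28.68 16.25 0.00
      vertex 19.94 27.69 26.38
      vertex 28.68 16.25 26.38
    endloop
  endfacet
  facet normal -0.1285 0.9917 0.0000
    outer loop
      vertex 19.94 27.69 0.00
      vertex 5.66 25.84 0.00
      vertex 5.66 25.84 26.38
    endloop
  endfacet
  facet normal -0.1285 0.9917 0.0000
    outer loop
      vertex 19.94 27.69 0.00
      vertex 5.66 25.84 26.38
      vertex 19.94 27.69 26.38
    endloop
  endfacet
  facet normal -0.9230 0.3848 0.0000
    outer loop
      vertex 5.66 25.84 0.00
      vertex 0.12 12.55 0.00
      vertex 0.12 12.55 26.38
    endloop
  endfacet
  facet normal -0.9230 0.3848 0.0000
    outer loop
      vertex 5.66 25.84 0.00
      vertex 0.12 12.55 26.38
      vertex 5.66 25.84 26.38
    endloop
  endfacet
  facet normal -0.7946 -0.6071 0.0000
    outer loop
      vertex 0.12 12.55 0.00
      vertex 8.86 1.11 0.00
      vertex 8.86 1.11 26.38
    endloop
  endfacet
  facet normal -0.7946 -0.6071 0.0000
    outer loop
      vertex 0.12 12.55 0.00
      vertex 8.86 1.11 26.38
      vertex 0.12 12.55 26.38
    endloop
  endfacet
  facet normal 0.1285 -0.9917 0.0000
    outer loop
      vertex 8.86 1.11 0.00
      vertex 23.14 2.96 0.00
      vertex 23.14 2.96 26.38
    endloop
  endfacet
  facet normal 0.1285 -0.9917 0.0000
    outer loop
      vertex 8.86 1.11 0.00
      vertex 23.14 2.96 26.38
      vertex 8.86 1.11 26.38
    endloop
  endfacet
  facet normal 0.9230 -0.3848 0.0000
    outer loop
      vertex 23.14 2.96 0.00
      vertex 28.68 16.25 0.00
      vertex 28.68 16.25 26.38
    endloop
  endfacet
  facet normal 0.9230 -0.3848 0.0000
    outer loop
      vertex 23.14 2.96 0.00
      vertex 28.68 16.25 26.38
      vertex 23.14 2.96 26.38
    endloop
  endfacet
endsolid part

The G0 Z moves step by Δz≈8.79 mm. Every layer's G1 loop is the same polygon, so the solid is a straight extrusion of it from z=0 to z≈26.4. Closing with flat bottom and top caps and triangulating gives 20 facets — a regular 6-sided prism (a cylinder approximated with 6 flat sides), circumscribed radius ≈ 14.4 mm, height ≈ 26.4 mm.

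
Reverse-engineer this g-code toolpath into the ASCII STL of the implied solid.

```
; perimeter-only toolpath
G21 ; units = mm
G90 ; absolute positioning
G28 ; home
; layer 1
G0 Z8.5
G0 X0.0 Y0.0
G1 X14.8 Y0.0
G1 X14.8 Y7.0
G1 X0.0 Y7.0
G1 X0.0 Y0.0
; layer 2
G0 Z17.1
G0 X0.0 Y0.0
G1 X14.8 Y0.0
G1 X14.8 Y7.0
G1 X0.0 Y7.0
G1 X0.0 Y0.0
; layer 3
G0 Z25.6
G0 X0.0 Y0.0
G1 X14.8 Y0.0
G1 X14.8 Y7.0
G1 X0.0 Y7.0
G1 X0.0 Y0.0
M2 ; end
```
solid part
  facet normal 0.0000 0.0000 -1.0000
    outer loop
      vertex 14.8 7.0 0.0
      vertex 14.8 0.0 0.0
      vertex 0.0 0.0 0.0
    endloop
  endfacet
  facet normal 0.0000 0.0000 -1.0000
    outer loop
      vertex 0.0 7.0 0.0
      vertex 14.8 7.0 0.0
      vertex 0.0 0.0 0.0
    endloop
  endfacet
  facet normal 0.0000 0.0000 1.0000
    outer loop
      vertex 0.0 0.0 25.6
      vertex 14.8 0.0 25.6
      vertex 14.8 7.0 25.6
    endloop
  endfacet
  facet normal 0.0000 0.0000 1.0000
    outer loop
      vertex 0.0 0.0 25.6
      vertex 14.8 7.0 25.6
      vertex 0.0 7.0 25.6
    endloop
  endfacet
  facet normal 0.0000 -1.0000 0.0000
    outer loop
      vertex 0.0 0.0 0.0
      vertex 14.8 0.0 0.0
      vertex 14.8 0.0 25.6
    endloop
  endfacet
  facet normal 0.0000 -1.0000 0.0000
    outer loop
      vertex 0.0 0.0 0.0
      vertex 14.8 0.0 25.6
      vertex 0.0 0.0 25.6
    endloop
  endfacet
  facet normal 0.0000 1.0000 0.0000
    outer loop
      vertex 14.8 7.0 25.6
      vertex 14.8 7.0 0.0
      vertex 0.0 7.0 0.0
    endloop
  endfacet
  facet normal 0.0000 1.0000 0.0000
    outer loop
      vertex 0.0 7.0 25.6
      vertex 14.8 7.0 25.6
      vertex 0.0 7.0 0.0
    endloop
  endfacet
  facet normal -1.0000 0.0000 0.0000
    outer loop
      vertex 0.0 7.0 25.6
      vertex 0.0 7.0 0.0
      vertex 0.0 0.0 0.0
    endloop
  endfacet
  facet normal -1.0000 0.0000 0.0000
    outer loop
      vertex 0.0 0.0 25.6
      vertex 0.0 7.0 25.6
      vertex 0.0 0.0 0.0
    endloop
  endfacet
  facet normal 1.0000 0.0000 0.0000
    outer loop
      vertex 14.8 0.0 0.0
      vertex 14.8 7.0 0.0
      vertex 14.8 7.0 25.6
    endloop
  endfacet
  facet normal 1.0000 0.0000 0.0000
    outer loop
      vertex 14.8 0.0 0.0
      vertex 14.8 7.0 25.6
      vertex 14.8 0.0 25.6
    endloop
  endfacet
endsolid part

The G0 Z moves step by Δz≈8.5 mm. Every layer's G1 loop is the same polygon, so the solid is a straight extrusion of it from z=0 to z≈25.6. Closing with flat bottom and top caps and triangulating gives 12 facets — a rectangular box, roughly 14.8 × 7 mm footprint and 25.6 mm tall.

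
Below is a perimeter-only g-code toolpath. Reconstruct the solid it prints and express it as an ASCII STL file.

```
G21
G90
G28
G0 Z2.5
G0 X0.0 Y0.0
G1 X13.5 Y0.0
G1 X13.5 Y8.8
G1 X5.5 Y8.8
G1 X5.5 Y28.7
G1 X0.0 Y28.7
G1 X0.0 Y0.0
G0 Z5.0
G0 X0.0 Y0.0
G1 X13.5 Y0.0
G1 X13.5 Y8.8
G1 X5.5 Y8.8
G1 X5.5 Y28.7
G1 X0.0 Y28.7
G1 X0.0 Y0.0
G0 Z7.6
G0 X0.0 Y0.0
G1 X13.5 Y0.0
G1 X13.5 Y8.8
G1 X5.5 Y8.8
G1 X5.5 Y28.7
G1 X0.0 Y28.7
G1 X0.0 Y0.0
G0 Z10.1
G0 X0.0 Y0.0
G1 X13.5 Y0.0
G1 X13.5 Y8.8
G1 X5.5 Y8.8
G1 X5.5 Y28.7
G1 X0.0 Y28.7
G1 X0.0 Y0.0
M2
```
solid part
  facet normal 0.0000 0.0000 -1.0000
    outer loop
      vertex 13.5 8.8 0.0
      vertex 13.5 0.0 0.0
      vertex 0.0 0.0 0.0
    endloop
  endfacet
  facet normal 0.0000 0.0000 -1.0000
    outer loop
      vertex 5.5 8.8 0.0
      vertex 13.5 8.8 0.0
      vertex 0.0 0.0 0.0
    endloop
  endfacet
  facet normal 0.0000 0.0000 -1.0000
    outer loop
      vertex 5.5 28.7 0.0
      vertex 5.5 8.8 0.0
      vertex 0.0 0.0 0.0
    endloop
  endfacet
  facet normal 0.0000 0.0000 -1.0000
    outer loop
      vertex 0.0 28.7 0.0
      vertex 5.5 28.7 0.0
      vertex 0.0 0.0 0.0
    endloop
  endfacet
  facet normal 0.0000 0.0000 1.0000
    outer loop
      vertex 0.0 0.0 10.1
      vertex 13.5 0.0 10.1
      vertex 13.5 8.8 10.1
    endloop
  endfacet
  facet normal 0.0000 0.0000 1.0000
    outer loop
      vertex 0.0 0.0 10.1
      vertex 13.5 8.8 10.1
      vertex 5.5 8.8 10.1
    endloop
  endfacet
  facet normal 0.0000 0.0000 1.0000
    outer loop
      vertex 0.0 0.0 10.1
      vertex 5.5 8.8 10.1
      vertex 5.5 28.7 10.1
    endloop
  endfacet
  facet normal 0.0000 0.0000 1.0000
    outer loop
      vertex 0.0 0.0 10.1
      vertex 5.5 28.7 10.1
      vertex 0.0 28.7 10.1
    endloop
  endfacet
  facet normal 0.0000 -1.0000 0.0000
    outer loop
      vertex 0.0 0.0 0.0
      vertex 13.5 0.0 0.0
      vertex 13.5 0.0 10.1
    endloop
  endfacet
  facet normal 0.0000 -1.0000 0.0000
    outer loop
      vertex 0.0 0.0 0.0
      vertex 13.5 0.0 10.1
      vertex 0.0 0.0 10.1
    endloop
  endfacet
  facet normal 1.0000 0.0000 0.0000
    outer loop
      vertex 13.5 0.0 0.0
      vertex 13.5 8.8 0.0
      vertex 13.5 8.8 10.1
    endloop
  endfacet
  facet normal 1.0000 0.0000 0.0000
    outer loop
      vertex 13.5 0.0 0.0
      vertex 13.5 8.8 10.1
      vertex 13.5 0.0 10.1
    endloop
  endfacet
  facet normal 0.0000 1.0000 0.0000
    outer loop
      vertex 13.5 8.8 0.0
      vertex 5.5 8.8 0.0
      vertex 5.5 8.8 10.1
    endloop
  endfacet
  facet normal 0.0000 1.0000 0.0000
    outer loop
      vertex 13.5 8.8 0.0
      vertex 5.5 8.8 10.1
      vertex 13.5 8.8 10.1
    endloop
  endfacet
  facet normal 1.0000 0.0000 0.0000
    outer loop
      vertex 5.5 8.8 0.0
      vertex 5.5 28.7 0.0
      vertex 5.5 28.7 10.1
    endloop
  endfacet
  facet normal 1.0000 0.0000 0.0000
    outer loop
      vertex 5.5 8.8 0.0
      vertex 5.5 28.7 10.1
      vertex 5.5 8.8 10.1
    endloop
  endfacet
  facet normal 0.0000 1.0000 0.0000
    outer loop
      vertex 5.5 28.7 0.0
      vertex 0.0 28.7 0.0
      vertex 0.0 28.7 10.1
    endloop
  endfacet
  facet normal 0.0000 1.0000 0.0000
    outer loop
      vertex 5.5 28.7 0.0
      vertex 0.0 28.7 10.1
      vertex 5.5 28.7 10.1
    endloop
  endfacet
  facet normal -1.0000 0.0000 0.0000
    outer loop
      vertex 0.0 28.7 0.0
      vertex 0.0 0.0 0.0
      vertex 0.0 0.0 10.1
    endloop
  endfacet
  facet normal -1.0000 0.0000 0.0000
    outer loop
      vertex 0.0 28.7 0.0
      vertex 0.0 0.0 10.1
      vertex 0.0 28.7 10.1
    endloop
  endfacet
endsolid part

The G0 Z moves step by Δz≈2.5 mm. Every layer's G1 loop is the same polygon, so the solid is a straight extrusion of it from z=0 to z≈10.1. Closing with flat bottom and top caps and triangulating gives 20 facets — an L-shaped prism: outer 13.5 × 28.7 mm, arm thicknesses ≈ 8.8 mm (horizontal) and 5.5 mm (vertical), extruded 10.1 mm in z.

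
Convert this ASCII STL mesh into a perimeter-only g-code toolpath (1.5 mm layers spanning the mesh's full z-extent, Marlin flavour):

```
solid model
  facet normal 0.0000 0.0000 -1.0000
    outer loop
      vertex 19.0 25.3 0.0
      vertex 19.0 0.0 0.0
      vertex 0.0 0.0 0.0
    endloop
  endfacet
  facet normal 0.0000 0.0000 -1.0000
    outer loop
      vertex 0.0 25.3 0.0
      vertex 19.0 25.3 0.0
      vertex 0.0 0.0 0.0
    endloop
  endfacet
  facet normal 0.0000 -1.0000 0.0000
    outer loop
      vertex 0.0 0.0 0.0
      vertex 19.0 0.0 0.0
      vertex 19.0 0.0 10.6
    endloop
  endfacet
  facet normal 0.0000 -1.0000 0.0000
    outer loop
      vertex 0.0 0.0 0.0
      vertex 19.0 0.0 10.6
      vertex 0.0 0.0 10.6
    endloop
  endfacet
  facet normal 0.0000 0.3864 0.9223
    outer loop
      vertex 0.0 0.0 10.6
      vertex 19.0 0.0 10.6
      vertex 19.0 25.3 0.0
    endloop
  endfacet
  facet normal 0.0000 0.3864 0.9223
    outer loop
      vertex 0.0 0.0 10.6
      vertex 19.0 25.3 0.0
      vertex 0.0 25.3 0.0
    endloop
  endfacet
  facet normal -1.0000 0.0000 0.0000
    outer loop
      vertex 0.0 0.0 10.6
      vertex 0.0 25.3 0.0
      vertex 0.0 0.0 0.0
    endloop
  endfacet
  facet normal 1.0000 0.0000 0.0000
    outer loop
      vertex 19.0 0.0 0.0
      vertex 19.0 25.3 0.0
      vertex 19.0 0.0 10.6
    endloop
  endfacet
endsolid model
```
; perimeter-only toolpath
G21 ; units = mm
G90 ; absolute positioning
G28 ; home
; layer 1
G0 Z1.5
G0 X0.0 Y0.0
G1 X19.0 Y0.0
G1 X19.0 Y21.7
G1 X0.0 Y21.7
G1 X0.0 Y0.0
; layer 2
G0 Z3.0
G0 X0.0 Y0.0
G1 X19.0 Y0.0
G1 X19.0 Y18.1
G1 X0.0 Y18.1
G1 X0.0 Y0.0
; layer 3
G0 Z4.5
G0 X0.0 Y0.0
G1 X19.0 Y0.0
G1 X19.0 Y14.5
G1 X0.0 Y14.5
G1 X0.0 Y0.0
; layer 4
G0 Z6.1
G0 X0.0 Y0.0
G1 X19.0 Y0.0
G1 X19.0 Y10.8
G1 X0.0 Y10.8
G1 X0.0 Y0.0
; layer 5
G0 Z7.6
G0 X0.0 Y0.0
G1 X19.0 Y0.0
G1 X19.0 Y7.2
G1 X0.0 Y7.2
G1 X0.0 Y0.0
; layer 6
G0 Z9.1
G0 X0.0 Y0.0
G1 X19.0 Y0.0
G1 X19.0 Y3.6
G1 X0.0 Y3.6
G1 X0.0 Y0.0
M2 ; end

The solid is a wedge (ramp): 19 × 25.3 mm base, rising to 10.6 mm along the y=0 edge and sloping linearly to z=0 at y=25.3. Slicing at Δz = 1.5 mm — 7 equal slices spanning the solid's height, so layer i sits at z = i·h/7 — gives 6 non-empty perimeters. Each is a 4-segment closed polygon; G0 lifts to the layer z and rapids to the start vertex, then G1 traces the edges. The cross-section shrinks linearly with z (the slice at the apex is degenerate and omitted).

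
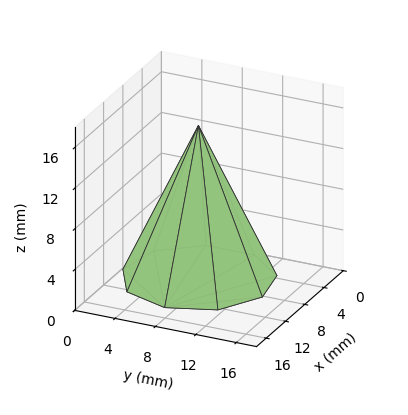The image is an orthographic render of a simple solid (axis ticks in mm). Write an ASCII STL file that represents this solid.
Reading the render: the shape is a regular 9-sided pyramid, base circumscribed radius ≈ 7 mm, apex at z ≈ 15 mm (dimensions read to the nearest mm from the axis ticks). For the STL, each face is triangulated and given an outward normal.

solid part
  facet normal 0.0000 0.0000 -1.0000
    outer loop
      vertex 8.2 13.9 0.0
      vertex 12.4 11.5 0.0
      vertex 14.0 7.0 0.0
    endloop
  endfacet
  facet normal 0.0000 0.0000 -1.0000
    outer loop
      vertex 3.5 13.1 0.0
      vertex 8.2 13.9 0.0
      vertex 14.0 7.0 0.0
    endloop
  endfacet
  facet normal 0.0000 0.0000 -1.0000
    outer loop
      vertex 0.4 9.4 0.0
      vertex 3.5 13.1 0.0
      vertex 14.0 7.0 0.0
    endloop
  endfacet
  facet normal 0.0000 0.0000 -1.0000
    outer loop
      vertex 0.4 4.6 0.0
      vertex 0.4 9.4 0.0
      vertex 14.0 7.0 0.0
    endloop
  endfacet
  facet normal 0.0000 0.0000 -1.0000
    outer loop
      vertex 3.5 0.9 0.0
      vertex 0.4 4.6 0.0
      vertex 14.0 7.0 0.0
    endloop
  endfacet
  facet normal 0.0000 0.0000 -1.0000
    outer loop
      vertex 8.2 0.1 0.0
      vertex 3.5 0.9 0.0
      vertex 14.0 7.0 0.0
    endloop
  endfacet
  facet normal 0.0000 0.0000 -1.0000
    outer loop
      vertex 12.4 2.5 0.0
      vertex 8.2 0.1 0.0
      vertex 14.0 7.0 0.0
    endloop
  endfacet
  facet normal 0.8625 0.3067 0.4025
    outer loop
      vertex 14.0 7.0 0.0
      vertex 12.4 11.5 0.0
      vertex 7.0 7.0 15.0
    endloop
  endfacet
  facet normal 0.4543 0.7950 0.4020
    outer loop
      vertex 12.4 11.5 0.0
      vertex 8.2 13.9 0.0
      vertex 7.0 7.0 15.0
    endloop
  endfacet
  facet normal -0.1536 0.9023 0.4028
    outer loop
      vertex 8.2 13.9 0.0
      vertex 3.5 13.1 0.0
      vertex 7.0 7.0 15.0
    endloop
  endfacet
  facet normal -0.7016 0.5878 0.4028
    outer loop
      vertex 3.5 13.1 0.0
      vertex 0.4 9.4 0.0
      vertex 7.0 7.0 15.0
    endloop
  endfacet
  facet normal -0.9153 0.0000 0.4027
    outer loop
      vertex 0.4 9.4 0.0
      vertex 0.4 4.6 0.0
      vertex 7.0 7.0 15.0
    endloop
  endfacet
  facet normal -0.7016 -0.5878 0.4028
    outer loop
      vertex 0.4 4.6 0.0
      vertex 3.5 0.9 0.0
      vertex 7.0 7.0 15.0
    endloop
  endfacet
  facet normal -0.1536 -0.9023 0.4028
    outer loop
      vertex 3.5 0.9 0.0
      vertex 8.2 0.1 0.0
      vertex 7.0 7.0 15.0
    endloop
  endfacet
  facet normal 0.4543 -0.7950 0.4020
    outer loop
      vertex 8.2 0.1 0.0
      vertex 12.4 2.5 0.0
      vertex 7.0 7.0 15.0
    endloop
  endfacet
  facet normal 0.8625 -0.3067 0.4025
    outer loop
      vertex 12.4 2.5 0.0
      vertex 14.0 7.0 0.0
      vertex 7.0 7.0 15.0
    endloop
  endfacet
endsolid part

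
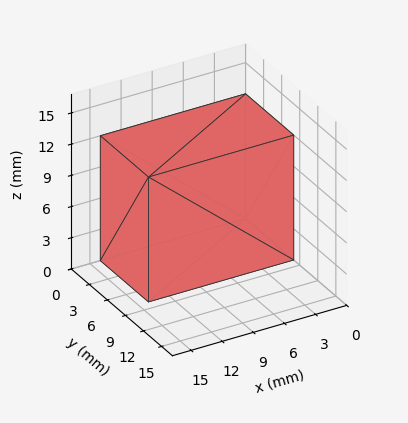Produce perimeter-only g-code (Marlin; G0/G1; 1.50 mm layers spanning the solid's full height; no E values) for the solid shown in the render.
Reading the render: the shape is a rectangular box, roughly 14 × 8 mm footprint and 12 mm tall (dimensions read to the nearest mm from the axis ticks). For the g-code, the solid's height is divided into equal slices at the stated Δz and each level perimeter traced with G1 moves after a G0 lift.

; perimeter-only toolpath
G21 ; units = mm
G90 ; absolute positioning
G28 ; home
; layer 1
G0 Z1.50
G0 X0.00 Y0.00
G1 X14.00 Y0.00
G1 X14.00 Y8.00
G1 X0.00 Y8.00
G1 X0.00 Y0.00
; layer 2
G0 Z3.00
G0 X0.00 Y0.00
G1 X14.00 Y0.00
G1 X14.00 Y8.00
G1 X0.00 Y8.00
G1 X0.00 Y0.00
; layer 3
G0 Z4.50
G0 X0.00 Y0.00
G1 X14.00 Y0.00
G1 X14.00 Y8.00
G1 X0.00 Y8.00
G1 X0.00 Y0.00
; layer 4
G0 Z6.00
G0 X0.00 Y0.00
G1 X14.00 Y0.00
G1 X14.00 Y8.00
G1 X0.00 Y8.00
G1 X0.00 Y0.00
; layer 5
G0 Z7.50
G0 X0.00 Y0.00
G1 X14.00 Y0.00
G1 X14.00 Y8.00
G1 X0.00 Y8.00
G1 X0.00 Y0.00
; layer 6
G0 Z9.00
G0 X0.00 Y0.00
G1 X14.00 Y0.00
G1 X14.00 Y8.00
G1 X0.00 Y8.00
G1 X0.00 Y0.00
; layer 7
G0 Z10.50
G0 X0.00 Y0.00
G1 X14.00 Y0.00
G1 X14.00 Y8.00
G1 X0.00 Y8.00
G1 X0.00 Y0.00
; layer 8
G0 Z12.00
G0 X0.00 Y0.00
G1 X14.00 Y0.00
G1 X14.00 Y8.00
G1 X0.00 Y8.00
G1 X0.00 Y0.00
M2 ; end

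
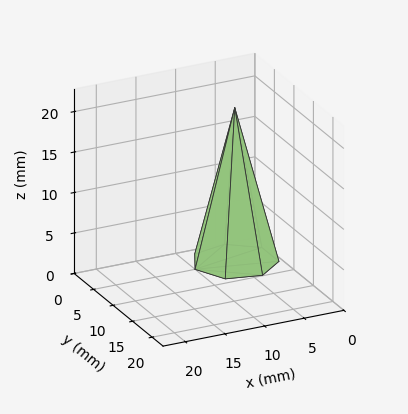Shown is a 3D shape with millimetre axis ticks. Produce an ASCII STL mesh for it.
Reading the render: the shape is a regular 7-sided pyramid, base circumscribed radius ≈ 5 mm, apex at z ≈ 19 mm (dimensions read to the nearest mm from the axis ticks). For the STL, each face is triangulated and given an outward normal.

solid part
  facet normal 0.0000 0.0000 -1.0000
    outer loop
      vertex 3.89 9.87 0.00
      vertex 8.12 8.91 0.00
      vertex 10.00 5.00 0.00
    endloop
  endfacet
  facet normal 0.0000 0.0000 -1.0000
    outer loop
      vertex 0.50 7.17 0.00
      vertex 3.89 9.87 0.00
      vertex 10.00 5.00 0.00
    endloop
  endfacet
  facet normal 0.0000 0.0000 -1.0000
    outer loop
      vertex 0.50 2.83 0.00
      vertex 0.50 7.17 0.00
      vertex 10.00 5.00 0.00
    endloop
  endfacet
  facet normal 0.0000 0.0000 -1.0000
    outer loop
      vertex 3.89 0.13 0.00
      vertex 0.50 2.83 0.00
      vertex 10.00 5.00 0.00
    endloop
  endfacet
  facet normal 0.0000 0.0000 -1.0000
    outer loop
      vertex 8.12 1.09 0.00
      vertex 3.89 0.13 0.00
      vertex 10.00 5.00 0.00
    endloop
  endfacet
  facet normal 0.8769 0.4216 0.2308
    outer loop
      vertex 10.00 5.00 0.00
      vertex 8.12 8.91 0.00
      vertex 5.00 5.00 19.00
    endloop
  endfacet
  facet normal 0.2154 0.9489 0.2306
    outer loop
      vertex 8.12 8.91 0.00
      vertex 3.89 9.87 0.00
      vertex 5.00 5.00 19.00
    endloop
  endfacet
  facet normal -0.6062 0.7612 0.2305
    outer loop
      vertex 3.89 9.87 0.00
      vertex 0.50 7.17 0.00
      vertex 5.00 5.00 19.00
    endloop
  endfacet
  facet normal -0.9731 0.0000 0.2305
    outer loop
      vertex 0.50 7.17 0.00
      vertex 0.50 2.83 0.00
      vertex 5.00 5.00 19.00
    endloop
  endfacet
  facet normal -0.6062 -0.7612 0.2305
    outer loop
      vertex 0.50 2.83 0.00
      vertex 3.89 0.13 0.00
      vertex 5.00 5.00 19.00
    endloop
  endfacet
  facet normal 0.2154 -0.9489 0.2306
    outer loop
      vertex 3.89 0.13 0.00
      vertex 8.12 1.09 0.00
      vertex 5.00 5.00 19.00
    endloop
  endfacet
  facet normal 0.8769 -0.4216 0.2308
    outer loop
      vertex 8.12 1.09 0.00
      vertex 10.00 5.00 0.00
      vertex 5.00 5.00 19.00
    endloop
  endfacet
endsolid part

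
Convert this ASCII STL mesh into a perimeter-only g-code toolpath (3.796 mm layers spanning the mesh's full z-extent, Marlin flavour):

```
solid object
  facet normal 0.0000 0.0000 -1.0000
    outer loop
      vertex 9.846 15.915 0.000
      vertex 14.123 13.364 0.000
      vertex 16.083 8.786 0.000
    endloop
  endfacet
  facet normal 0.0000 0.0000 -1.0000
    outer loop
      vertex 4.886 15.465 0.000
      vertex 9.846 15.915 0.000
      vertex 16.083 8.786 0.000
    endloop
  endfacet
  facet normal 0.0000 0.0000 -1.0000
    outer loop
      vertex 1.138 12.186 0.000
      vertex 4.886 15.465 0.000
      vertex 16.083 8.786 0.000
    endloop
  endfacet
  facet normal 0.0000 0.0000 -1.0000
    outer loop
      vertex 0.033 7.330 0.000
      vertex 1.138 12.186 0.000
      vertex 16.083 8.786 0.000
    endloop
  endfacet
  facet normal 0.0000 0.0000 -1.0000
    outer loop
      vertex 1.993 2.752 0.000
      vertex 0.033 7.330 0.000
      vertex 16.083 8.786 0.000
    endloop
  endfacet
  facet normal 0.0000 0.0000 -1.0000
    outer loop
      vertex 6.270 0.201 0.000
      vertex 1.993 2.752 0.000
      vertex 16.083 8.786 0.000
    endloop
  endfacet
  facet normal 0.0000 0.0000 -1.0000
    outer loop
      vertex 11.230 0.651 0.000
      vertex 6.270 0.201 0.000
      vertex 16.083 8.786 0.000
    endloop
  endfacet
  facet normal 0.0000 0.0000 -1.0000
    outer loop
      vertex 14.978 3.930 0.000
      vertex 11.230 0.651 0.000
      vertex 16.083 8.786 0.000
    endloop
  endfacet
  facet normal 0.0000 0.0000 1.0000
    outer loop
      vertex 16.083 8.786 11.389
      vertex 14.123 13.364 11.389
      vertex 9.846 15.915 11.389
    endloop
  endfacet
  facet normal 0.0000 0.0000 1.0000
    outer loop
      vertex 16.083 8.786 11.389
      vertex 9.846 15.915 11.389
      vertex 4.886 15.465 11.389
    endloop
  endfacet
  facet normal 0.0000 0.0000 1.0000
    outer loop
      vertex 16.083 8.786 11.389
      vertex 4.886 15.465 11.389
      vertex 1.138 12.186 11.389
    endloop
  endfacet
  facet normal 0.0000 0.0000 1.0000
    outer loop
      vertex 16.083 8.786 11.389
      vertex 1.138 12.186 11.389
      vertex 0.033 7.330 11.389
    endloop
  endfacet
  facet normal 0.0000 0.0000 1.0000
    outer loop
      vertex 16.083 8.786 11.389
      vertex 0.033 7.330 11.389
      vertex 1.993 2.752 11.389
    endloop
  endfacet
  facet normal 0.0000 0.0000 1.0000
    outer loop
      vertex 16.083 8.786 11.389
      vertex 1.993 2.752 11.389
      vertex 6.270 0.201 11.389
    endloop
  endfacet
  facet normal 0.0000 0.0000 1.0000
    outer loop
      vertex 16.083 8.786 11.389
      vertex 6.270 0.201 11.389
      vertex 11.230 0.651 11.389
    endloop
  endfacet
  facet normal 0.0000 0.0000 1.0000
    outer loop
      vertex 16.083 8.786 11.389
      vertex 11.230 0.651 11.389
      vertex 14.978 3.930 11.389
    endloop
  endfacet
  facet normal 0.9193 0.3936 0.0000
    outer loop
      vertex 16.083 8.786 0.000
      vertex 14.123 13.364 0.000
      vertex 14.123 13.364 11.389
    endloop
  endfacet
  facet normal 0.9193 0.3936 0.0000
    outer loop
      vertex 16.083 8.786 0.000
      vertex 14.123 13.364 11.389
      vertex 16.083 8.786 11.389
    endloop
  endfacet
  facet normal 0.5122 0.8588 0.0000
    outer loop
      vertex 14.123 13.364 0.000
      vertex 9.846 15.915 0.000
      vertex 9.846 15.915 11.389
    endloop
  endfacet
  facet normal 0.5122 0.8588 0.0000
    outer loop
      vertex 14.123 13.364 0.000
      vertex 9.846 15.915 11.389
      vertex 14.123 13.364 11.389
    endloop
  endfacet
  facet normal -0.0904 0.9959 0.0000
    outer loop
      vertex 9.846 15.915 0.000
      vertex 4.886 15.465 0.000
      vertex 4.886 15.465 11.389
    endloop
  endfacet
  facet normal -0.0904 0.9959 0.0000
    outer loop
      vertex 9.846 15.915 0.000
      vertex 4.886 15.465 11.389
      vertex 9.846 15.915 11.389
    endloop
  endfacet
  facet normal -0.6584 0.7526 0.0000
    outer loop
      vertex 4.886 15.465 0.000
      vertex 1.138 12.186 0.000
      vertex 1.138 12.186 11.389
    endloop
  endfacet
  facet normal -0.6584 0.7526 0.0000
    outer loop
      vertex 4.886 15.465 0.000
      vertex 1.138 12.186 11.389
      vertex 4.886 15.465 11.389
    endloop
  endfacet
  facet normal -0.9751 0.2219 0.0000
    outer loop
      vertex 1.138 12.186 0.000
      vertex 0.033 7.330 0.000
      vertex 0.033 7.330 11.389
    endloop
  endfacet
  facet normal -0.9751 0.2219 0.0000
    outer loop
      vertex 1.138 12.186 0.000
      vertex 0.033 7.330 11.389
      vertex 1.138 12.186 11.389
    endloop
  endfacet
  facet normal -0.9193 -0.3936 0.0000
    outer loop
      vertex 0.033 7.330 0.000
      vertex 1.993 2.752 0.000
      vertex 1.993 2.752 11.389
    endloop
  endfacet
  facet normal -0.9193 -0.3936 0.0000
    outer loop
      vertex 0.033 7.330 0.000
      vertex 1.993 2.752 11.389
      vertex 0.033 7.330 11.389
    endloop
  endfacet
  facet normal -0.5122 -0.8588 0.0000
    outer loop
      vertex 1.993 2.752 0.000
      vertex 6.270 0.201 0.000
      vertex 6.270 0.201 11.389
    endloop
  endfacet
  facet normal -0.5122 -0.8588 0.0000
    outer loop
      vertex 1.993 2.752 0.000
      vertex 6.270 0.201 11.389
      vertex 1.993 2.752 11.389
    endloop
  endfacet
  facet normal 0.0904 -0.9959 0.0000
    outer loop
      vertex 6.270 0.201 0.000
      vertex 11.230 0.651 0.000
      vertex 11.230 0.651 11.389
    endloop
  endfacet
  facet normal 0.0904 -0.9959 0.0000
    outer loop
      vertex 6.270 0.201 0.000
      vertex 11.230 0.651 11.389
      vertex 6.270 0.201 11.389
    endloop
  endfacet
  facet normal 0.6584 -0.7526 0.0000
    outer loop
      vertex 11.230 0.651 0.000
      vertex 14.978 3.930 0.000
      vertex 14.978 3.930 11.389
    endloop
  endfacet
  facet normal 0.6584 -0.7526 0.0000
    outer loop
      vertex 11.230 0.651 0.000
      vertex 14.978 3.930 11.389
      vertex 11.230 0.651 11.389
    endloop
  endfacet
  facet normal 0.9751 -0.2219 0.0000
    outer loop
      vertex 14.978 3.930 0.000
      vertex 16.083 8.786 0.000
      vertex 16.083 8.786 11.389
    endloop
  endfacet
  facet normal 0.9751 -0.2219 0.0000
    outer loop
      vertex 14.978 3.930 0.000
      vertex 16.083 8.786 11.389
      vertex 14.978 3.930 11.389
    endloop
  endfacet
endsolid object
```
; perimeter-only toolpath
G21 ; units = mm
G90 ; absolute positioning
G28 ; home
; layer 1
G0 Z3.796
G0 X16.083 Y8.786
G1 X14.123 Y13.364
G1 X9.846 Y15.915
G1 X4.886 Y15.465
G1 X1.138 Y12.186
G1 X0.033 Y7.330
G1 X1.993 Y2.752
G1 X6.270 Y0.201
G1 X11.230 Y0.651
G1 X14.978 Y3.930
G1 X16.083 Y8.786
; layer 2
G0 Z7.593
G0 X16.083 Y8.786
G1 X14.123 Y13.364
G1 X9.846 Y15.915
G1 X4.886 Y15.465
G1 X1.138 Y12.186
G1 X0.033 Y7.330
G1 X1.993 Y2.752
G1 X6.270 Y0.201
G1 X11.230 Y0.651
G1 X14.978 Y3.930
G1 X16.083 Y8.786
; layer 3
G0 Z11.389
G0 X16.083 Y8.786
G1 X14.123 Y13.364
G1 X9.846 Y15.915
G1 X4.886 Y15.465
G1 X1.138 Y12.186
G1 X0.033 Y7.330
G1 X1.993 Y2.752
G1 X6.270 Y0.201
G1 X11.230 Y0.651
G1 X14.978 Y3.930
G1 X16.083 Y8.786
M2 ; end

The solid is a regular 10-sided prism (a cylinder approximated with 10 flat sides), circumscribed radius ≈ 8.06 mm, height ≈ 11.4 mm. Slicing at Δz = 3.796 mm — 3 equal slices spanning the solid's height, so layer i sits at z = i·h/3 — gives 3 non-empty perimeters. Each is a 10-segment closed polygon; G0 lifts to the layer z and rapids to the start vertex, then G1 traces the edges.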